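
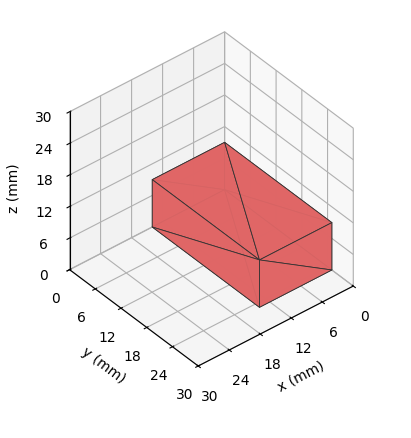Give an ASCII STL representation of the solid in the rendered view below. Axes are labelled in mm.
Reading the render: the shape is a rectangular box, roughly 14 × 25 mm footprint and 9 mm tall (dimensions read to the nearest mm from the axis ticks). For the STL, each face is triangulated and given an outward normal.

solid part
  facet normal 0.0000 0.0000 -1.0000
    outer loop
      vertex 14.000 25.000 0.000
      vertex 14.000 0.000 0.000
      vertex 0.000 0.000 0.000
    endloop
  endfacet
  facet normal 0.0000 0.0000 -1.0000
    outer loop
      vertex 0.000 25.000 0.000
      vertex 14.000 25.000 0.000
      vertex 0.000 0.000 0.000
    endloop
  endfacet
  facet normal 0.0000 0.0000 1.0000
    outer loop
      vertex 0.000 0.000 9.000
      vertex 14.000 0.000 9.000
      vertex 14.000 25.000 9.000
    endloop
  endfacet
  facet normal 0.0000 0.0000 1.0000
    outer loop
      vertex 0.000 0.000 9.000
      vertex 14.000 25.000 9.000
      vertex 0.000 25.000 9.000
    endloop
  endfacet
  facet normal 0.0000 -1.0000 0.0000
    outer loop
      vertex 0.000 0.000 0.000
      vertex 14.000 0.000 0.000
      vertex 14.000 0.000 9.000
    endloop
  endfacet
  facet normal 0.0000 -1.0000 0.0000
    outer loop
      vertex 0.000 0.000 0.000
      vertex 14.000 0.000 9.000
      vertex 0.000 0.000 9.000
    endloop
  endfacet
  facet normal 0.0000 1.0000 0.0000
    outer loop
      vertex 14.000 25.000 9.000
      vertex 14.000 25.000 0.000
      vertex 0.000 25.000 0.000
    endloop
  endfacet
  facet normal 0.0000 1.0000 0.0000
    outer loop
      vertex 0.000 25.000 9.000
      vertex 14.000 25.000 9.000
      vertex 0.000 25.000 0.000
    endloop
  endfacet
  facet normal -1.0000 0.0000 0.0000
    outer loop
      vertex 0.000 25.000 9.000
      vertex 0.000 25.000 0.000
      vertex 0.000 0.000 0.000
    endloop
  endfacet
  facet normal -1.0000 0.0000 0.0000
    outer loop
      vertex 0.000 0.000 9.000
      vertex 0.000 25.000 9.000
      vertex 0.000 0.000 0.000
    endloop
  endfacet
  facet normal 1.0000 0.0000 0.0000
    outer loop
      vertex 14.000 0.000 0.000
      vertex 14.000 25.000 0.000
      vertex 14.000 25.000 9.000
    endloop
  endfacet
  facet normal 1.0000 0.0000 0.0000
    outer loop
      vertex 14.000 0.000 0.000
      vertex 14.000 25.000 9.000
      vertex 14.000 0.000 9.000
    endloop
  endfacet
endsolid part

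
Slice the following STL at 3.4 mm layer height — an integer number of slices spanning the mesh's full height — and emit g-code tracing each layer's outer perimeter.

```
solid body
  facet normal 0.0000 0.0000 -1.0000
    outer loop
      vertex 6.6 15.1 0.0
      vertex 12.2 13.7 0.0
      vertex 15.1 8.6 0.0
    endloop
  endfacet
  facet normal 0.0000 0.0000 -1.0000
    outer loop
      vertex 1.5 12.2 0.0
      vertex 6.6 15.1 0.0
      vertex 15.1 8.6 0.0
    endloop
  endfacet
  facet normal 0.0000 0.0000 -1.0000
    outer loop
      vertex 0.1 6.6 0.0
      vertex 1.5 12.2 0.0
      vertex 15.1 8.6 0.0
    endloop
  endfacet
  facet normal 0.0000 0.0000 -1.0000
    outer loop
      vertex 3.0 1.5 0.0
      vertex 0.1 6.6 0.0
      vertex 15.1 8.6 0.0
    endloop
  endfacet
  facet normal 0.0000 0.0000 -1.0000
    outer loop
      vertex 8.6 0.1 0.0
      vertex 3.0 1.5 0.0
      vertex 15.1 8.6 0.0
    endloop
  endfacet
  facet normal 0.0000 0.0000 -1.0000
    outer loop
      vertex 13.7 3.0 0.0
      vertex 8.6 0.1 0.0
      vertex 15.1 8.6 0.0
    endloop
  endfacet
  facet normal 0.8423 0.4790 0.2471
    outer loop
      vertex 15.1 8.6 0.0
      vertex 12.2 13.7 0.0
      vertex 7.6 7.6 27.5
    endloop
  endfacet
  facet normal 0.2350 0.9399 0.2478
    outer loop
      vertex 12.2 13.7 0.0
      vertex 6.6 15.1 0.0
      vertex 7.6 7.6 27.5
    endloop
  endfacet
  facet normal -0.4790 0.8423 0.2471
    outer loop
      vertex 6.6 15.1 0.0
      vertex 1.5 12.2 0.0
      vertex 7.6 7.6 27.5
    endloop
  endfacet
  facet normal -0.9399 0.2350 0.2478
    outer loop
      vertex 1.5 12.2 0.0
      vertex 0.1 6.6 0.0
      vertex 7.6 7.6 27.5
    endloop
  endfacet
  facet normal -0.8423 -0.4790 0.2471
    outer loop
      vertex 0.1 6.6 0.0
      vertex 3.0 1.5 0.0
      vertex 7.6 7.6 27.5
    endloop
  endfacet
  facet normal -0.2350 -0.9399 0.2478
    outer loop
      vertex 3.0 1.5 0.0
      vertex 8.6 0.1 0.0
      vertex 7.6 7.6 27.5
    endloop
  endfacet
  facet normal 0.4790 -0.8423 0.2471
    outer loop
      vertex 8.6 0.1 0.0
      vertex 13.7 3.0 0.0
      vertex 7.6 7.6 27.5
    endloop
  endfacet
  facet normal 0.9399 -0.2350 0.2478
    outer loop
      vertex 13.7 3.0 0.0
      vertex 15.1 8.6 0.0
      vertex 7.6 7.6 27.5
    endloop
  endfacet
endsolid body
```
; perimeter-only toolpath
G21 ; units = mm
G90 ; absolute positioning
G28 ; home
; layer 1
G0 Z3.4
G0 X14.2 Y8.5
G1 X11.6 Y12.9
G1 X6.7 Y14.2
G1 X2.3 Y11.6
G1 X1.0 Y6.7
G1 X3.6 Y2.3
G1 X8.5 Y1.0
G1 X12.9 Y3.6
G1 X14.2 Y8.5
; layer 2
G0 Z6.9
G0 X13.2 Y8.3
G1 X11.0 Y12.2
G1 X6.8 Y13.2
G1 X3.0 Y11.0
G1 X2.0 Y6.8
G1 X4.2 Y3.0
G1 X8.3 Y2.0
G1 X12.2 Y4.2
G1 X13.2 Y8.3
; layer 3
G0 Z10.3
G0 X12.3 Y8.2
G1 X10.5 Y11.4
G1 X7.0 Y12.3
G1 X3.8 Y10.5
G1 X2.9 Y7.0
G1 X4.7 Y3.8
G1 X8.2 Y2.9
G1 X11.4 Y4.7
G1 X12.3 Y8.2
; layer 4
G0 Z13.8
G0 X11.3 Y8.1
G1 X9.9 Y10.6
G1 X7.1 Y11.3
G1 X4.5 Y9.9
G1 X3.8 Y7.1
G1 X5.3 Y4.5
G1 X8.1 Y3.8
G1 X10.6 Y5.3
G1 X11.3 Y8.1
; layer 5
G0 Z17.2
G0 X10.4 Y8.0
G1 X9.3 Y9.9
G1 X7.2 Y10.4
G1 X5.3 Y9.3
G1 X4.8 Y7.2
G1 X5.9 Y5.3
G1 X8.0 Y4.8
G1 X9.9 Y5.9
G1 X10.4 Y8.0
; layer 6
G0 Z20.6
G0 X9.5 Y7.8
G1 X8.8 Y9.1
G1 X7.3 Y9.5
G1 X6.1 Y8.8
G1 X5.7 Y7.3
G1 X6.4 Y6.1
G1 X7.8 Y5.7
G1 X9.1 Y6.4
G1 X9.5 Y7.8
; layer 7
G0 Z24.1
G0 X8.5 Y7.7
G1 X8.2 Y8.4
G1 X7.5 Y8.5
G1 X6.8 Y8.2
G1 X6.7 Y7.5
G1 X7.0 Y6.8
G1 X7.7 Y6.7
G1 X8.4 Y7.0
G1 X8.5 Y7.7
M2 ; end

The solid is a regular 8-sided pyramid, base circumscribed radius ≈ 7.6 mm, apex at z ≈ 27.5 mm. Slicing at Δz = 3.4 mm — 8 equal slices spanning the solid's height, so layer i sits at z = i·h/8 — gives 7 non-empty perimeters. Each is a 8-segment closed polygon; G0 lifts to the layer z and rapids to the start vertex, then G1 traces the edges. The cross-section shrinks linearly with z (the slice at the apex is degenerate and omitted).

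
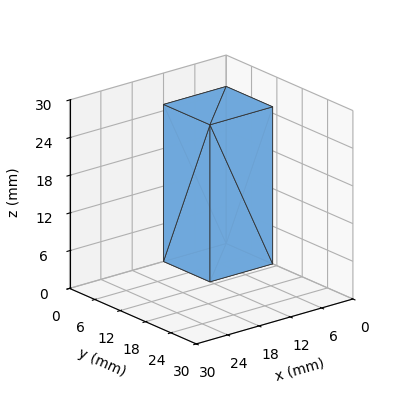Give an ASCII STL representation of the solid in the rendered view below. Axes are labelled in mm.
Reading the render: the shape is a rectangular box, roughly 12 × 11 mm footprint and 25 mm tall (dimensions read to the nearest mm from the axis ticks). For the STL, each face is triangulated and given an outward normal.

solid part
  facet normal 0.0000 0.0000 -1.0000
    outer loop
      vertex 12.00 11.00 0.00
      vertex 12.00 0.00 0.00
      vertex 0.00 0.00 0.00
    endloop
  endfacet
  facet normal 0.0000 0.0000 -1.0000
    outer loop
      vertex 0.00 11.00 0.00
      vertex 12.00 11.00 0.00
      vertex 0.00 0.00 0.00
    endloop
  endfacet
  facet normal 0.0000 0.0000 1.0000
    outer loop
      vertex 0.00 0.00 25.00
      vertex 12.00 0.00 25.00
      vertex 12.00 11.00 25.00
    endloop
  endfacet
  facet normal 0.0000 0.0000 1.0000
    outer loop
      vertex 0.00 0.00 25.00
      vertex 12.00 11.00 25.00
      vertex 0.00 11.00 25.00
    endloop
  endfacet
  facet normal 0.0000 -1.0000 0.0000
    outer loop
      vertex 0.00 0.00 0.00
      vertex 12.00 0.00 0.00
      vertex 12.00 0.00 25.00
    endloop
  endfacet
  facet normal 0.0000 -1.0000 0.0000
    outer loop
      vertex 0.00 0.00 0.00
      vertex 12.00 0.00 25.00
      vertex 0.00 0.00 25.00
    endloop
  endfacet
  facet normal 0.0000 1.0000 0.0000
    outer loop
      vertex 12.00 11.00 25.00
      vertex 12.00 11.00 0.00
      vertex 0.00 11.00 0.00
    endloop
  endfacet
  facet normal 0.0000 1.0000 0.0000
    outer loop
      vertex 0.00 11.00 25.00
      vertex 12.00 11.00 25.00
      vertex 0.00 11.00 0.00
    endloop
  endfacet
  facet normal -1.0000 0.0000 0.0000
    outer loop
      vertex 0.00 11.00 25.00
      vertex 0.00 11.00 0.00
      vertex 0.00 0.00 0.00
    endloop
  endfacet
  facet normal -1.0000 0.0000 0.0000
    outer loop
      vertex 0.00 0.00 25.00
      vertex 0.00 11.00 25.00
      vertex 0.00 0.00 0.00
    endloop
  endfacet
  facet normal 1.0000 0.0000 0.0000
    outer loop
      vertex 12.00 0.00 0.00
      vertex 12.00 11.00 0.00
      vertex 12.00 11.00 25.00
    endloop
  endfacet
  facet normal 1.0000 0.0000 0.0000
    outer loop
      vertex 12.00 0.00 0.00
      vertex 12.00 11.00 25.00
      vertex 12.00 0.00 25.00
    endloop
  endfacet
endsolid part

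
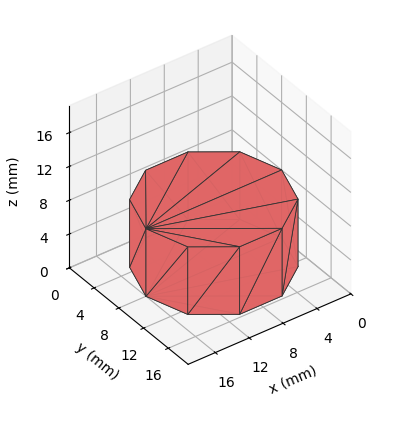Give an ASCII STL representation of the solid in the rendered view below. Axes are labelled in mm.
Reading the render: the shape is a regular 10-sided prism (a cylinder approximated with 10 flat sides), circumscribed radius ≈ 8 mm, height ≈ 8 mm (dimensions read to the nearest mm from the axis ticks). For the STL, each face is triangulated and given an outward normal.

solid part
  facet normal 0.0000 0.0000 -1.0000
    outer loop
      vertex 10.5 15.6 0.0
      vertex 14.5 12.7 0.0
      vertex 16.0 8.0 0.0
    endloop
  endfacet
  facet normal 0.0000 0.0000 -1.0000
    outer loop
      vertex 5.5 15.6 0.0
      vertex 10.5 15.6 0.0
      vertex 16.0 8.0 0.0
    endloop
  endfacet
  facet normal 0.0000 0.0000 -1.0000
    outer loop
      vertex 1.5 12.7 0.0
      vertex 5.5 15.6 0.0
      vertex 16.0 8.0 0.0
    endloop
  endfacet
  facet normal 0.0000 0.0000 -1.0000
    outer loop
      vertex 0.0 8.0 0.0
      vertex 1.5 12.7 0.0
      vertex 16.0 8.0 0.0
    endloop
  endfacet
  facet normal 0.0000 0.0000 -1.0000
    outer loop
      vertex 1.5 3.3 0.0
      vertex 0.0 8.0 0.0
      vertex 16.0 8.0 0.0
    endloop
  endfacet
  facet normal 0.0000 0.0000 -1.0000
    outer loop
      vertex 5.5 0.4 0.0
      vertex 1.5 3.3 0.0
      vertex 16.0 8.0 0.0
    endloop
  endfacet
  facet normal 0.0000 0.0000 -1.0000
    outer loop
      vertex 10.5 0.4 0.0
      vertex 5.5 0.4 0.0
      vertex 16.0 8.0 0.0
    endloop
  endfacet
  facet normal 0.0000 0.0000 -1.0000
    outer loop
      vertex 14.5 3.3 0.0
      vertex 10.5 0.4 0.0
      vertex 16.0 8.0 0.0
    endloop
  endfacet
  facet normal 0.0000 0.0000 1.0000
    outer loop
      vertex 16.0 8.0 8.0
      vertex 14.5 12.7 8.0
      vertex 10.5 15.6 8.0
    endloop
  endfacet
  facet normal 0.0000 0.0000 1.0000
    outer loop
      vertex 16.0 8.0 8.0
      vertex 10.5 15.6 8.0
      vertex 5.5 15.6 8.0
    endloop
  endfacet
  facet normal 0.0000 0.0000 1.0000
    outer loop
      vertex 16.0 8.0 8.0
      vertex 5.5 15.6 8.0
      vertex 1.5 12.7 8.0
    endloop
  endfacet
  facet normal 0.0000 0.0000 1.0000
    outer loop
      vertex 16.0 8.0 8.0
      vertex 1.5 12.7 8.0
      vertex 0.0 8.0 8.0
    endloop
  endfacet
  facet normal 0.0000 0.0000 1.0000
    outer loop
      vertex 16.0 8.0 8.0
      vertex 0.0 8.0 8.0
      vertex 1.5 3.3 8.0
    endloop
  endfacet
  facet normal 0.0000 0.0000 1.0000
    outer loop
      vertex 16.0 8.0 8.0
      vertex 1.5 3.3 8.0
      vertex 5.5 0.4 8.0
    endloop
  endfacet
  facet normal 0.0000 0.0000 1.0000
    outer loop
      vertex 16.0 8.0 8.0
      vertex 5.5 0.4 8.0
      vertex 10.5 0.4 8.0
    endloop
  endfacet
  facet normal 0.0000 0.0000 1.0000
    outer loop
      vertex 16.0 8.0 8.0
      vertex 10.5 0.4 8.0
      vertex 14.5 3.3 8.0
    endloop
  endfacet
  facet normal 0.9527 0.3040 0.0000
    outer loop
      vertex 16.0 8.0 0.0
      vertex 14.5 12.7 0.0
      vertex 14.5 12.7 8.0
    endloop
  endfacet
  facet normal 0.9527 0.3040 0.0000
    outer loop
      vertex 16.0 8.0 0.0
      vertex 14.5 12.7 8.0
      vertex 16.0 8.0 8.0
    endloop
  endfacet
  facet normal 0.5870 0.8096 0.0000
    outer loop
      vertex 14.5 12.7 0.0
      vertex 10.5 15.6 0.0
      vertex 10.5 15.6 8.0
    endloop
  endfacet
  facet normal 0.5870 0.8096 0.0000
    outer loop
      vertex 14.5 12.7 0.0
      vertex 10.5 15.6 8.0
      vertex 14.5 12.7 8.0
    endloop
  endfacet
  facet normal 0.0000 1.0000 0.0000
    outer loop
      vertex 10.5 15.6 0.0
      vertex 5.5 15.6 0.0
      vertex 5.5 15.6 8.0
    endloop
  endfacet
  facet normal 0.0000 1.0000 0.0000
    outer loop
      vertex 10.5 15.6 0.0
      vertex 5.5 15.6 8.0
      vertex 10.5 15.6 8.0
    endloop
  endfacet
  facet normal -0.5870 0.8096 0.0000
    outer loop
      vertex 5.5 15.6 0.0
      vertex 1.5 12.7 0.0
      vertex 1.5 12.7 8.0
    endloop
  endfacet
  facet normal -0.5870 0.8096 0.0000
    outer loop
      vertex 5.5 15.6 0.0
      vertex 1.5 12.7 8.0
      vertex 5.5 15.6 8.0
    endloop
  endfacet
  facet normal -0.9527 0.3040 0.0000
    outer loop
      vertex 1.5 12.7 0.0
      vertex 0.0 8.0 0.0
      vertex 0.0 8.0 8.0
    endloop
  endfacet
  facet normal -0.9527 0.3040 0.0000
    outer loop
      vertex 1.5 12.7 0.0
      vertex 0.0 8.0 8.0
      vertex 1.5 12.7 8.0
    endloop
  endfacet
  facet normal -0.9527 -0.3040 0.0000
    outer loop
      vertex 0.0 8.0 0.0
      vertex 1.5 3.3 0.0
      vertex 1.5 3.3 8.0
    endloop
  endfacet
  facet normal -0.9527 -0.3040 0.0000
    outer loop
      vertex 0.0 8.0 0.0
      vertex 1.5 3.3 8.0
      vertex 0.0 8.0 8.0
    endloop
  endfacet
  facet normal -0.5870 -0.8096 0.0000
    outer loop
      vertex 1.5 3.3 0.0
      vertex 5.5 0.4 0.0
      vertex 5.5 0.4 8.0
    endloop
  endfacet
  facet normal -0.5870 -0.8096 0.0000
    outer loop
      vertex 1.5 3.3 0.0
      vertex 5.5 0.4 8.0
      vertex 1.5 3.3 8.0
    endloop
  endfacet
  facet normal 0.0000 -1.0000 0.0000
    outer loop
      vertex 5.5 0.4 0.0
      vertex 10.5 0.4 0.0
      vertex 10.5 0.4 8.0
    endloop
  endfacet
  facet normal 0.0000 -1.0000 0.0000
    outer loop
      vertex 5.5 0.4 0.0
      vertex 10.5 0.4 8.0
      vertex 5.5 0.4 8.0
    endloop
  endfacet
  facet normal 0.5870 -0.8096 0.0000
    outer loop
      vertex 10.5 0.4 0.0
      vertex 14.5 3.3 0.0
      vertex 14.5 3.3 8.0
    endloop
  endfacet
  facet normal 0.5870 -0.8096 0.0000
    outer loop
      vertex 10.5 0.4 0.0
      vertex 14.5 3.3 8.0
      vertex 10.5 0.4 8.0
    endloop
  endfacet
  facet normal 0.9527 -0.3040 0.0000
    outer loop
      vertex 14.5 3.3 0.0
      vertex 16.0 8.0 0.0
      vertex 16.0 8.0 8.0
    endloop
  endfacet
  facet normal 0.9527 -0.3040 0.0000
    outer loop
      vertex 14.5 3.3 0.0
      vertex 16.0 8.0 8.0
      vertex 14.5 3.3 8.0
    endloop
  endfacet
endsolid part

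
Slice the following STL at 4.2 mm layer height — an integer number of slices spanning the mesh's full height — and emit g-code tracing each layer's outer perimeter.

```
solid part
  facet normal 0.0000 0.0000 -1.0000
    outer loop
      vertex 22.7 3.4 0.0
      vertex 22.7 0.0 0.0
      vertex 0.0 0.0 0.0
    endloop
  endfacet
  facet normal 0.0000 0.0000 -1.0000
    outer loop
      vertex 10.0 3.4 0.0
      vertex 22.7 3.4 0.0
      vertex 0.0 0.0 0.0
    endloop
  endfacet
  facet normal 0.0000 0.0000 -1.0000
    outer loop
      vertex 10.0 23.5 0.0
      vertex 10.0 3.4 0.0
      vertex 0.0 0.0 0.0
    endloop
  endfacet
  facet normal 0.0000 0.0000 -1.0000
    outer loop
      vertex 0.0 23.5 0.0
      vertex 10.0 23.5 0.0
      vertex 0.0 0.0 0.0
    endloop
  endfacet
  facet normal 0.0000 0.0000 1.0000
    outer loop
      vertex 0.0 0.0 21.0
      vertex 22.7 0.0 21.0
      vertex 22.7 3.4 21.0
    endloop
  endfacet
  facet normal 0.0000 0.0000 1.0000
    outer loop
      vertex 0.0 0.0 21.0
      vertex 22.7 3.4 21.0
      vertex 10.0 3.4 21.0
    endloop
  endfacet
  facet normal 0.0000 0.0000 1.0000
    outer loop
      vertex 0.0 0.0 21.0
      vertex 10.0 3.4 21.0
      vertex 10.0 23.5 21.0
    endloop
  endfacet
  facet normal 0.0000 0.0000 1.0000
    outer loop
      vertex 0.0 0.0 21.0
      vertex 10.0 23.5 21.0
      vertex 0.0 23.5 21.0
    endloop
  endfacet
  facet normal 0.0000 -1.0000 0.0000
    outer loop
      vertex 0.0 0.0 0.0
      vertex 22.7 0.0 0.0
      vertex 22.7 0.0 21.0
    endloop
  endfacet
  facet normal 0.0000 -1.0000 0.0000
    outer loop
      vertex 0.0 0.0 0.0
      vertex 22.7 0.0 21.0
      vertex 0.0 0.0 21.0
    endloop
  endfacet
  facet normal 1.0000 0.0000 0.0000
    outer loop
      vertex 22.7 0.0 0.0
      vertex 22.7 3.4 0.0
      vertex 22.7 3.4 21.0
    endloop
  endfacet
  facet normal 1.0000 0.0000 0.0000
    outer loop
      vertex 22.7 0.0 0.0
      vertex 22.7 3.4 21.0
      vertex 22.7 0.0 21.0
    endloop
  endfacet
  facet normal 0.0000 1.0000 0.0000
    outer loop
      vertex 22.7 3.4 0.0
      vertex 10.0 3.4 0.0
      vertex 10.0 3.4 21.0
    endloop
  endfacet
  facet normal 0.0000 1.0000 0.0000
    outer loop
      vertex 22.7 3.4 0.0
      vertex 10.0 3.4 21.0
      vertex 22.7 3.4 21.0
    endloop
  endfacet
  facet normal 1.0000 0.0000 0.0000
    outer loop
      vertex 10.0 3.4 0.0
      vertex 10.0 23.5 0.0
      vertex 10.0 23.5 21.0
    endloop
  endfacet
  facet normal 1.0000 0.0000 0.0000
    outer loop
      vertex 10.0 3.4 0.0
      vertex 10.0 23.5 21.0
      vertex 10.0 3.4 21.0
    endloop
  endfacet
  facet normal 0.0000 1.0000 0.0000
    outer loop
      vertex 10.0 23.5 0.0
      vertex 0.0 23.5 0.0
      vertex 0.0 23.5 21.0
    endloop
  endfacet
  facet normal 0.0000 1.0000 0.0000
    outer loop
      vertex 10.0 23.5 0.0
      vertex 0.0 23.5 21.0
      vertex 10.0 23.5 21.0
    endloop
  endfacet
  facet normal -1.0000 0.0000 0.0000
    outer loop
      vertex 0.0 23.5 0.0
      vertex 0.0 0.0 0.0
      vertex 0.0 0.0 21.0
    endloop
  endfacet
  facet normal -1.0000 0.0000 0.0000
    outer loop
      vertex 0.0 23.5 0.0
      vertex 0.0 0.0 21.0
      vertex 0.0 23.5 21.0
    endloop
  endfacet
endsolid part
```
; perimeter-only toolpath
G21 ; units = mm
G90 ; absolute positioning
G28 ; home
; layer 1
G0 Z4.2
G0 X0.0 Y0.0
G1 X22.7 Y0.0
G1 X22.7 Y3.4
G1 X10.0 Y3.4
G1 X10.0 Y23.5
G1 X0.0 Y23.5
G1 X0.0 Y0.0
; layer 2
G0 Z8.4
G0 X0.0 Y0.0
G1 X22.7 Y0.0
G1 X22.7 Y3.4
G1 X10.0 Y3.4
G1 X10.0 Y23.5
G1 X0.0 Y23.5
G1 X0.0 Y0.0
; layer 3
G0 Z12.6
G0 X0.0 Y0.0
G1 X22.7 Y0.0
G1 X22.7 Y3.4
G1 X10.0 Y3.4
G1 X10.0 Y23.5
G1 X0.0 Y23.5
G1 X0.0 Y0.0
; layer 4
G0 Z16.8
G0 X0.0 Y0.0
G1 X22.7 Y0.0
G1 X22.7 Y3.4
G1 X10.0 Y3.4
G1 X10.0 Y23.5
G1 X0.0 Y23.5
G1 X0.0 Y0.0
; layer 5
G0 Z21.0
G0 X0.0 Y0.0
G1 X22.7 Y0.0
G1 X22.7 Y3.4
G1 X10.0 Y3.4
G1 X10.0 Y23.5
G1 X0.0 Y23.5
G1 X0.0 Y0.0
M2 ; end

The solid is an L-shaped prism: outer 22.7 × 23.5 mm, arm thicknesses ≈ 3.4 mm (horizontal) and 10 mm (vertical), extruded 21 mm in z. Slicing at Δz = 4.2 mm — 5 equal slices spanning the solid's height, so layer i sits at z = i·h/5 — gives 5 non-empty perimeters. Each is a 6-segment closed polygon; G0 lifts to the layer z and rapids to the start vertex, then G1 traces the edges.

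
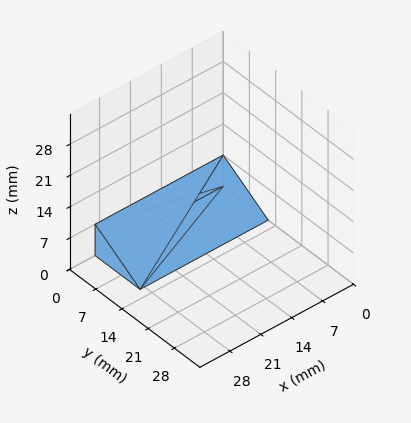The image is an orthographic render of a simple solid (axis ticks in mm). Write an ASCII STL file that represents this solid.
Reading the render: the shape is a wedge (ramp): 29 × 12 mm base, rising to 7 mm along the y=0 edge and sloping linearly to z=0 at y=12 (dimensions read to the nearest mm from the axis ticks). For the STL, each face is triangulated and given an outward normal.

solid part
  facet normal 0.0000 0.0000 -1.0000
    outer loop
      vertex 29.00 12.00 0.00
      vertex 29.00 0.00 0.00
      vertex 0.00 0.00 0.00
    endloop
  endfacet
  facet normal 0.0000 0.0000 -1.0000
    outer loop
      vertex 0.00 12.00 0.00
      vertex 29.00 12.00 0.00
      vertex 0.00 0.00 0.00
    endloop
  endfacet
  facet normal 0.0000 -1.0000 0.0000
    outer loop
      vertex 0.00 0.00 0.00
      vertex 29.00 0.00 0.00
      vertex 29.00 0.00 7.00
    endloop
  endfacet
  facet normal 0.0000 -1.0000 0.0000
    outer loop
      vertex 0.00 0.00 0.00
      vertex 29.00 0.00 7.00
      vertex 0.00 0.00 7.00
    endloop
  endfacet
  facet normal 0.0000 0.5039 0.8638
    outer loop
      vertex 0.00 0.00 7.00
      vertex 29.00 0.00 7.00
      vertex 29.00 12.00 0.00
    endloop
  endfacet
  facet normal 0.0000 0.5039 0.8638
    outer loop
      vertex 0.00 0.00 7.00
      vertex 29.00 12.00 0.00
      vertex 0.00 12.00 0.00
    endloop
  endfacet
  facet normal -1.0000 0.0000 0.0000
    outer loop
      vertex 0.00 0.00 7.00
      vertex 0.00 12.00 0.00
      vertex 0.00 0.00 0.00
    endloop
  endfacet
  facet normal 1.0000 0.0000 0.0000
    outer loop
      vertex 29.00 0.00 0.00
      vertex 29.00 12.00 0.00
      vertex 29.00 0.00 7.00
    endloop
  endfacet
endsolid part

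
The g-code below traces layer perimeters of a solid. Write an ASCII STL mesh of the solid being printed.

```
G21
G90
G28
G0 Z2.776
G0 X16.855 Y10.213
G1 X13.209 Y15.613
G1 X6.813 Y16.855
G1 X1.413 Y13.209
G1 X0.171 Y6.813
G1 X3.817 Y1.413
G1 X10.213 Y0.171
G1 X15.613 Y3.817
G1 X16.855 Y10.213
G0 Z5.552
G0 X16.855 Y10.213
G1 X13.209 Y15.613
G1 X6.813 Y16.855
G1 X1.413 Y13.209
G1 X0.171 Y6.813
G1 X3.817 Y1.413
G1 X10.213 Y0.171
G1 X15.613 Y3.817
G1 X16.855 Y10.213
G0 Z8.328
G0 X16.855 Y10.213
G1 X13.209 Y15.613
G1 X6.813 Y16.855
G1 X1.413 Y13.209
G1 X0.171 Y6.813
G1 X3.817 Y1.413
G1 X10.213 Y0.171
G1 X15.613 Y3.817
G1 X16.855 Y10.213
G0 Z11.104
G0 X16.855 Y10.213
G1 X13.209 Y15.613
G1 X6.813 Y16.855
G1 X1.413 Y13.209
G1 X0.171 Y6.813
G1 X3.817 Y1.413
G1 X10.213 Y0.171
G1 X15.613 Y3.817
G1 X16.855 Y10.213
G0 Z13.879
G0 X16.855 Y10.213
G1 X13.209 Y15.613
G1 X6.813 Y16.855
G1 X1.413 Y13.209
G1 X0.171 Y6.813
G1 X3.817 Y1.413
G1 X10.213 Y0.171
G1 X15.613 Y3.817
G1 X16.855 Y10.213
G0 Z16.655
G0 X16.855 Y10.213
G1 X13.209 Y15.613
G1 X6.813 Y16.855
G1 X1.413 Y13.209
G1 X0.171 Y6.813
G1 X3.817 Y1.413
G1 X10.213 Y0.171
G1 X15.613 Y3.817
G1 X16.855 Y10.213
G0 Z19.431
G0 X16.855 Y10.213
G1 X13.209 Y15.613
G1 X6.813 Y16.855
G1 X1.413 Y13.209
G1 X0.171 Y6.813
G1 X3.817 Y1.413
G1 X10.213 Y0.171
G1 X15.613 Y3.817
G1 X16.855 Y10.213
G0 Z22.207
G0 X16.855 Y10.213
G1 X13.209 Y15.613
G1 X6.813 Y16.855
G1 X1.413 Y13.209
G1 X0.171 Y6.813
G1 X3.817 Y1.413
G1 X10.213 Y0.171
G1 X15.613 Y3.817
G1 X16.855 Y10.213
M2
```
solid part
  facet normal 0.0000 0.0000 -1.0000
    outer loop
      vertex 6.813 16.855 0.000
      vertex 13.209 15.613 0.000
      vertex 16.855 10.213 0.000
    endloop
  endfacet
  facet normal 0.0000 0.0000 -1.0000
    outer loop
      vertex 1.413 13.209 0.000
      vertex 6.813 16.855 0.000
      vertex 16.855 10.213 0.000
    endloop
  endfacet
  facet normal 0.0000 0.0000 -1.0000
    outer loop
      vertex 0.171 6.813 0.000
      vertex 1.413 13.209 0.000
      vertex 16.855 10.213 0.000
    endloop
  endfacet
  facet normal 0.0000 0.0000 -1.0000
    outer loop
      vertex 3.817 1.413 0.000
      vertex 0.171 6.813 0.000
      vertex 16.855 10.213 0.000
    endloop
  endfacet
  facet normal 0.0000 0.0000 -1.0000
    outer loop
      vertex 10.213 0.171 0.000
      vertex 3.817 1.413 0.000
      vertex 16.855 10.213 0.000
    endloop
  endfacet
  facet normal 0.0000 0.0000 -1.0000
    outer loop
      vertex 15.613 3.817 0.000
      vertex 10.213 0.171 0.000
      vertex 16.855 10.213 0.000
    endloop
  endfacet
  facet normal 0.0000 0.0000 1.0000
    outer loop
      vertex 16.855 10.213 22.207
      vertex 13.209 15.613 22.207
      vertex 6.813 16.855 22.207
    endloop
  endfacet
  facet normal 0.0000 0.0000 1.0000
    outer loop
      vertex 16.855 10.213 22.207
      vertex 6.813 16.855 22.207
      vertex 1.413 13.209 22.207
    endloop
  endfacet
  facet normal 0.0000 0.0000 1.0000
    outer loop
      vertex 16.855 10.213 22.207
      vertex 1.413 13.209 22.207
      vertex 0.171 6.813 22.207
    endloop
  endfacet
  facet normal 0.0000 0.0000 1.0000
    outer loop
      vertex 16.855 10.213 22.207
      vertex 0.171 6.813 22.207
      vertex 3.817 1.413 22.207
    endloop
  endfacet
  facet normal 0.0000 0.0000 1.0000
    outer loop
      vertex 16.855 10.213 22.207
      vertex 3.817 1.413 22.207
      vertex 10.213 0.171 22.207
    endloop
  endfacet
  facet normal 0.0000 0.0000 1.0000
    outer loop
      vertex 16.855 10.213 22.207
      vertex 10.213 0.171 22.207
      vertex 15.613 3.817 22.207
    endloop
  endfacet
  facet normal 0.8288 0.5596 0.0000
    outer loop
      vertex 16.855 10.213 0.000
      vertex 13.209 15.613 0.000
      vertex 13.209 15.613 22.207
    endloop
  endfacet
  facet normal 0.8288 0.5596 0.0000
    outer loop
      vertex 16.855 10.213 0.000
      vertex 13.209 15.613 22.207
      vertex 16.855 10.213 22.207
    endloop
  endfacet
  facet normal 0.1906 0.9817 0.0000
    outer loop
      vertex 13.209 15.613 0.000
      vertex 6.813 16.855 0.000
      vertex 6.813 16.855 22.207
    endloop
  endfacet
  facet normal 0.1906 0.9817 0.0000
    outer loop
      vertex 13.209 15.613 0.000
      vertex 6.813 16.855 22.207
      vertex 13.209 15.613 22.207
    endloop
  endfacet
  facet normal -0.5596 0.8288 0.0000
    outer loop
      vertex 6.813 16.855 0.000
      vertex 1.413 13.209 0.000
      vertex 1.413 13.209 22.207
    endloop
  endfacet
  facet normal -0.5596 0.8288 0.0000
    outer loop
      vertex 6.813 16.855 0.000
      vertex 1.413 13.209 22.207
      vertex 6.813 16.855 22.207
    endloop
  endfacet
  facet normal -0.9817 0.1906 0.0000
    outer loop
      vertex 1.413 13.209 0.000
      vertex 0.171 6.813 0.000
      vertex 0.171 6.813 22.207
    endloop
  endfacet
  facet normal -0.9817 0.1906 0.0000
    outer loop
      vertex 1.413 13.209 0.000
      vertex 0.171 6.813 22.207
      vertex 1.413 13.209 22.207
    endloop
  endfacet
  facet normal -0.8288 -0.5596 0.0000
    outer loop
      vertex 0.171 6.813 0.000
      vertex 3.817 1.413 0.000
      vertex 3.817 1.413 22.207
    endloop
  endfacet
  facet normal -0.8288 -0.5596 0.0000
    outer loop
      vertex 0.171 6.813 0.000
      vertex 3.817 1.413 22.207
      vertex 0.171 6.813 22.207
    endloop
  endfacet
  facet normal -0.1906 -0.9817 0.0000
    outer loop
      vertex 3.817 1.413 0.000
      vertex 10.213 0.171 0.000
      vertex 10.213 0.171 22.207
    endloop
  endfacet
  facet normal -0.1906 -0.9817 0.0000
    outer loop
      vertex 3.817 1.413 0.000
      vertex 10.213 0.171 22.207
      vertex 3.817 1.413 22.207
    endloop
  endfacet
  facet normal 0.5596 -0.8288 0.0000
    outer loop
      vertex 10.213 0.171 0.000
      vertex 15.613 3.817 0.000
      vertex 15.613 3.817 22.207
    endloop
  endfacet
  facet normal 0.5596 -0.8288 0.0000
    outer loop
      vertex 10.213 0.171 0.000
      vertex 15.613 3.817 22.207
      vertex 10.213 0.171 22.207
    endloop
  endfacet
  facet normal 0.9817 -0.1906 0.0000
    outer loop
      vertex 15.613 3.817 0.000
      vertex 16.855 10.213 0.000
      vertex 16.855 10.213 22.207
    endloop
  endfacet
  facet normal 0.9817 -0.1906 0.0000
    outer loop
      vertex 15.613 3.817 0.000
      vertex 16.855 10.213 22.207
      vertex 15.613 3.817 22.207
    endloop
  endfacet
endsolid part

The G0 Z moves step by Δz≈2.776 mm. Every layer's G1 loop is the same polygon, so the solid is a straight extrusion of it from z=0 to z≈22.2. Closing with flat bottom and top caps and triangulating gives 28 facets — a regular 8-sided prism (a cylinder approximated with 8 flat sides), circumscribed radius ≈ 8.51 mm, height ≈ 22.2 mm.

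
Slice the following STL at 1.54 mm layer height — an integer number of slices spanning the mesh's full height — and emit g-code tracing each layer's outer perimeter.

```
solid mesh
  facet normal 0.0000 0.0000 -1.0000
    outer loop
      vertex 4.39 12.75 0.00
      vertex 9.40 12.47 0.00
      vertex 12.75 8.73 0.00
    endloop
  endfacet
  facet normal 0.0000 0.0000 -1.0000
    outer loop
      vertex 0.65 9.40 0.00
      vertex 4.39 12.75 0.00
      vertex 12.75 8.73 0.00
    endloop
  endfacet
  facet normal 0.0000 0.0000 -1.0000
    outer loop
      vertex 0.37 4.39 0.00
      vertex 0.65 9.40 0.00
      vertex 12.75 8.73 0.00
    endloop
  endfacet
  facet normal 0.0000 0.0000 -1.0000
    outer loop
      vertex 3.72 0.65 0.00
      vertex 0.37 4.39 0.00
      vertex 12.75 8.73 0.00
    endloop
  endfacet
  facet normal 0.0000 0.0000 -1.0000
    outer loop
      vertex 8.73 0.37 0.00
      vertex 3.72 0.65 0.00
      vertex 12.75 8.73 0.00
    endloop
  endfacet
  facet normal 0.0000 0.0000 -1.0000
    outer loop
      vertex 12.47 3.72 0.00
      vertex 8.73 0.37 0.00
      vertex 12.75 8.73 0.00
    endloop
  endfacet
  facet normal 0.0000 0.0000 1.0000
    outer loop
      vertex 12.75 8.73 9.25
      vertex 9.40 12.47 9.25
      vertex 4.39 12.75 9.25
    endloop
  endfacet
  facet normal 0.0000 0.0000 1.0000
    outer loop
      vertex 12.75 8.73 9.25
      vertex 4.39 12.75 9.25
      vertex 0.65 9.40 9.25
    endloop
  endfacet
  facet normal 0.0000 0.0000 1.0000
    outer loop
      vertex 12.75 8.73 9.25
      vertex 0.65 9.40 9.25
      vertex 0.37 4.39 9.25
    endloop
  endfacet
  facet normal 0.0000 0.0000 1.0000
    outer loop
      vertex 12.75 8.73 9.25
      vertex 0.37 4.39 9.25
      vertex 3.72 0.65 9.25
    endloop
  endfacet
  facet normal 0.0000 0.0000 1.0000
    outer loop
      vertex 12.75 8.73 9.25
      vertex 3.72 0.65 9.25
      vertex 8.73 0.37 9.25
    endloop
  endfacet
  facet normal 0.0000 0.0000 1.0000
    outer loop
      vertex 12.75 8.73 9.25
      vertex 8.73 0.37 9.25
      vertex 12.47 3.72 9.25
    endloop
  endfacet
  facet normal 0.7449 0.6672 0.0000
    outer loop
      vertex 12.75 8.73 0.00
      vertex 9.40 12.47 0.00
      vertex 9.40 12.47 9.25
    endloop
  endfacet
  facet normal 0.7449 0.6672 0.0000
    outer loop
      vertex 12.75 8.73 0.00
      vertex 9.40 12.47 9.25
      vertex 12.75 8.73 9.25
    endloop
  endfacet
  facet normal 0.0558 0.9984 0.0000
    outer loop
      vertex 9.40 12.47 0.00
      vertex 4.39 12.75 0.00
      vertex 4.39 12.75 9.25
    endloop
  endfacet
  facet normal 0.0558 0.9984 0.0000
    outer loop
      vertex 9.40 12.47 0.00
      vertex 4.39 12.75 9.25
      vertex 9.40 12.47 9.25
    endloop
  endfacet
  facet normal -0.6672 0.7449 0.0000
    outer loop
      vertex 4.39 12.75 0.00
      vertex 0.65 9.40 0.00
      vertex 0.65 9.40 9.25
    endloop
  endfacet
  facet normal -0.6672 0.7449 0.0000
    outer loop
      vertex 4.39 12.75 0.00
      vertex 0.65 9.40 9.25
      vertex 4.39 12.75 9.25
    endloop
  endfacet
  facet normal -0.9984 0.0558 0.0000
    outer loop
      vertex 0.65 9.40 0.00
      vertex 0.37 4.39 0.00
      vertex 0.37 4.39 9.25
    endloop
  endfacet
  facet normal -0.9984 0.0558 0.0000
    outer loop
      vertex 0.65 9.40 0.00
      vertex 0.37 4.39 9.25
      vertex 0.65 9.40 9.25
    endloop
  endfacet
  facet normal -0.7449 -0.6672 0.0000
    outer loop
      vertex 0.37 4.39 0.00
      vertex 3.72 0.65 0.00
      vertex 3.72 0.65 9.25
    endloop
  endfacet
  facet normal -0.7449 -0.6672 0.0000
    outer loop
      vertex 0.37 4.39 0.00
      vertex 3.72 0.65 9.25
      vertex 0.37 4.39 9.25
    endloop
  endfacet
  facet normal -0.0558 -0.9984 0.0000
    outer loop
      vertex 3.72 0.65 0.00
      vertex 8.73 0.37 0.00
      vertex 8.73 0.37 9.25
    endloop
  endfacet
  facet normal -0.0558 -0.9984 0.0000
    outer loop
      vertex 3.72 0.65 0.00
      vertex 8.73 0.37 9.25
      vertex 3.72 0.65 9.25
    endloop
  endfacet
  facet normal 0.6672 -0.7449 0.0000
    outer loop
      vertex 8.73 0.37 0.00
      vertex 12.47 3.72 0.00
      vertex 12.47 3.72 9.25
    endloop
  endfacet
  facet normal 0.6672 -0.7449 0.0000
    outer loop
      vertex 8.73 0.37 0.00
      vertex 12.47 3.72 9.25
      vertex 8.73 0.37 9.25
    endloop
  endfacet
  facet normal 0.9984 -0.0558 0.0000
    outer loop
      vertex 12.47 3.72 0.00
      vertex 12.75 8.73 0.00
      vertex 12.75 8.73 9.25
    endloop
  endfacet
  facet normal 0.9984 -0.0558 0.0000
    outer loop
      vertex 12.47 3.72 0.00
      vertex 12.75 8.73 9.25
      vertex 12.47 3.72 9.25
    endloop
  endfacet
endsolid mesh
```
; perimeter-only toolpath
G21 ; units = mm
G90 ; absolute positioning
G28 ; home
; layer 1
G0 Z1.54
G0 X12.75 Y8.73
G1 X9.40 Y12.47
G1 X4.39 Y12.75
G1 X0.65 Y9.40
G1 X0.37 Y4.39
G1 X3.72 Y0.65
G1 X8.73 Y0.37
G1 X12.47 Y3.72
G1 X12.75 Y8.73
; layer 2
G0 Z3.08
G0 X12.75 Y8.73
G1 X9.40 Y12.47
G1 X4.39 Y12.75
G1 X0.65 Y9.40
G1 X0.37 Y4.39
G1 X3.72 Y0.65
G1 X8.73 Y0.37
G1 X12.47 Y3.72
G1 X12.75 Y8.73
; layer 3
G0 Z4.62
G0 X12.75 Y8.73
G1 X9.40 Y12.47
G1 X4.39 Y12.75
G1 X0.65 Y9.40
G1 X0.37 Y4.39
G1 X3.72 Y0.65
G1 X8.73 Y0.37
G1 X12.47 Y3.72
G1 X12.75 Y8.73
; layer 4
G0 Z6.17
G0 X12.75 Y8.73
G1 X9.40 Y12.47
G1 X4.39 Y12.75
G1 X0.65 Y9.40
G1 X0.37 Y4.39
G1 X3.72 Y0.65
G1 X8.73 Y0.37
G1 X12.47 Y3.72
G1 X12.75 Y8.73
; layer 5
G0 Z7.71
G0 X12.75 Y8.73
G1 X9.40 Y12.47
G1 X4.39 Y12.75
G1 X0.65 Y9.40
G1 X0.37 Y4.39
G1 X3.72 Y0.65
G1 X8.73 Y0.37
G1 X12.47 Y3.72
G1 X12.75 Y8.73
; layer 6
G0 Z9.25
G0 X12.75 Y8.73
G1 X9.40 Y12.47
G1 X4.39 Y12.75
G1 X0.65 Y9.40
G1 X0.37 Y4.39
G1 X3.72 Y0.65
G1 X8.73 Y0.37
G1 X12.47 Y3.72
G1 X12.75 Y8.73
M2 ; end

The solid is a regular 8-sided prism (a cylinder approximated with 8 flat sides), circumscribed radius ≈ 6.56 mm, height ≈ 9.25 mm. Slicing at Δz = 1.54 mm — 6 equal slices spanning the solid's height, so layer i sits at z = i·h/6 — gives 6 non-empty perimeters. Each is a 8-segment closed polygon; G0 lifts to the layer z and rapids to the start vertex, then G1 traces the edges.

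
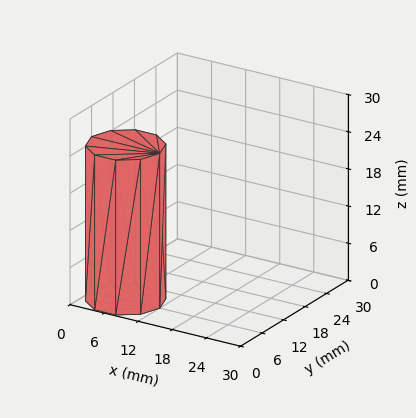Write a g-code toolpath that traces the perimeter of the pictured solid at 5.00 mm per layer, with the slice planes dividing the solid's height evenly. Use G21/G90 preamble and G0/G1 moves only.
Reading the render: the shape is a regular 10-sided prism (a cylinder approximated with 10 flat sides), circumscribed radius ≈ 6 mm, height ≈ 25 mm (dimensions read to the nearest mm from the axis ticks). For the g-code, the solid's height is divided into equal slices at the stated Δz and each level perimeter traced with G1 moves after a G0 lift.

; perimeter-only toolpath
G21 ; units = mm
G90 ; absolute positioning
G28 ; home
; layer 1
G0 Z5.00
G0 X12.00 Y6.00
G1 X10.85 Y9.53
G1 X7.85 Y11.71
G1 X4.15 Y11.71
G1 X1.15 Y9.53
G1 X0.00 Y6.00
G1 X1.15 Y2.47
G1 X4.15 Y0.29
G1 X7.85 Y0.29
G1 X10.85 Y2.47
G1 X12.00 Y6.00
; layer 2
G0 Z10.00
G0 X12.00 Y6.00
G1 X10.85 Y9.53
G1 X7.85 Y11.71
G1 X4.15 Y11.71
G1 X1.15 Y9.53
G1 X0.00 Y6.00
G1 X1.15 Y2.47
G1 X4.15 Y0.29
G1 X7.85 Y0.29
G1 X10.85 Y2.47
G1 X12.00 Y6.00
; layer 3
G0 Z15.00
G0 X12.00 Y6.00
G1 X10.85 Y9.53
G1 X7.85 Y11.71
G1 X4.15 Y11.71
G1 X1.15 Y9.53
G1 X0.00 Y6.00
G1 X1.15 Y2.47
G1 X4.15 Y0.29
G1 X7.85 Y0.29
G1 X10.85 Y2.47
G1 X12.00 Y6.00
; layer 4
G0 Z20.00
G0 X12.00 Y6.00
G1 X10.85 Y9.53
G1 X7.85 Y11.71
G1 X4.15 Y11.71
G1 X1.15 Y9.53
G1 X0.00 Y6.00
G1 X1.15 Y2.47
G1 X4.15 Y0.29
G1 X7.85 Y0.29
G1 X10.85 Y2.47
G1 X12.00 Y6.00
; layer 5
G0 Z25.00
G0 X12.00 Y6.00
G1 X10.85 Y9.53
G1 X7.85 Y11.71
G1 X4.15 Y11.71
G1 X1.15 Y9.53
G1 X0.00 Y6.00
G1 X1.15 Y2.47
G1 X4.15 Y0.29
G1 X7.85 Y0.29
G1 X10.85 Y2.47
G1 X12.00 Y6.00
M2 ; end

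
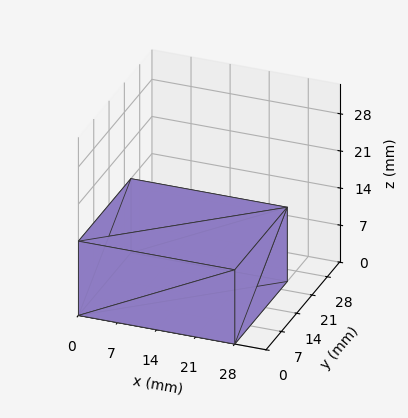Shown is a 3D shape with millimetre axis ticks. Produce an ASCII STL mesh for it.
Reading the render: the shape is a rectangular box, roughly 28 × 24 mm footprint and 14 mm tall (dimensions read to the nearest mm from the axis ticks). For the STL, each face is triangulated and given an outward normal.

solid part
  facet normal 0.0000 0.0000 -1.0000
    outer loop
      vertex 28.000 24.000 0.000
      vertex 28.000 0.000 0.000
      vertex 0.000 0.000 0.000
    endloop
  endfacet
  facet normal 0.0000 0.0000 -1.0000
    outer loop
      vertex 0.000 24.000 0.000
      vertex 28.000 24.000 0.000
      vertex 0.000 0.000 0.000
    endloop
  endfacet
  facet normal 0.0000 0.0000 1.0000
    outer loop
      vertex 0.000 0.000 14.000
      vertex 28.000 0.000 14.000
      vertex 28.000 24.000 14.000
    endloop
  endfacet
  facet normal 0.0000 0.0000 1.0000
    outer loop
      vertex 0.000 0.000 14.000
      vertex 28.000 24.000 14.000
      vertex 0.000 24.000 14.000
    endloop
  endfacet
  facet normal 0.0000 -1.0000 0.0000
    outer loop
      vertex 0.000 0.000 0.000
      vertex 28.000 0.000 0.000
      vertex 28.000 0.000 14.000
    endloop
  endfacet
  facet normal 0.0000 -1.0000 0.0000
    outer loop
      vertex 0.000 0.000 0.000
      vertex 28.000 0.000 14.000
      vertex 0.000 0.000 14.000
    endloop
  endfacet
  facet normal 0.0000 1.0000 0.0000
    outer loop
      vertex 28.000 24.000 14.000
      vertex 28.000 24.000 0.000
      vertex 0.000 24.000 0.000
    endloop
  endfacet
  facet normal 0.0000 1.0000 0.0000
    outer loop
      vertex 0.000 24.000 14.000
      vertex 28.000 24.000 14.000
      vertex 0.000 24.000 0.000
    endloop
  endfacet
  facet normal -1.0000 0.0000 0.0000
    outer loop
      vertex 0.000 24.000 14.000
      vertex 0.000 24.000 0.000
      vertex 0.000 0.000 0.000
    endloop
  endfacet
  facet normal -1.0000 0.0000 0.0000
    outer loop
      vertex 0.000 0.000 14.000
      vertex 0.000 24.000 14.000
      vertex 0.000 0.000 0.000
    endloop
  endfacet
  facet normal 1.0000 0.0000 0.0000
    outer loop
      vertex 28.000 0.000 0.000
      vertex 28.000 24.000 0.000
      vertex 28.000 24.000 14.000
    endloop
  endfacet
  facet normal 1.0000 0.0000 0.0000
    outer loop
      vertex 28.000 0.000 0.000
      vertex 28.000 24.000 14.000
      vertex 28.000 0.000 14.000
    endloop
  endfacet
endsolid part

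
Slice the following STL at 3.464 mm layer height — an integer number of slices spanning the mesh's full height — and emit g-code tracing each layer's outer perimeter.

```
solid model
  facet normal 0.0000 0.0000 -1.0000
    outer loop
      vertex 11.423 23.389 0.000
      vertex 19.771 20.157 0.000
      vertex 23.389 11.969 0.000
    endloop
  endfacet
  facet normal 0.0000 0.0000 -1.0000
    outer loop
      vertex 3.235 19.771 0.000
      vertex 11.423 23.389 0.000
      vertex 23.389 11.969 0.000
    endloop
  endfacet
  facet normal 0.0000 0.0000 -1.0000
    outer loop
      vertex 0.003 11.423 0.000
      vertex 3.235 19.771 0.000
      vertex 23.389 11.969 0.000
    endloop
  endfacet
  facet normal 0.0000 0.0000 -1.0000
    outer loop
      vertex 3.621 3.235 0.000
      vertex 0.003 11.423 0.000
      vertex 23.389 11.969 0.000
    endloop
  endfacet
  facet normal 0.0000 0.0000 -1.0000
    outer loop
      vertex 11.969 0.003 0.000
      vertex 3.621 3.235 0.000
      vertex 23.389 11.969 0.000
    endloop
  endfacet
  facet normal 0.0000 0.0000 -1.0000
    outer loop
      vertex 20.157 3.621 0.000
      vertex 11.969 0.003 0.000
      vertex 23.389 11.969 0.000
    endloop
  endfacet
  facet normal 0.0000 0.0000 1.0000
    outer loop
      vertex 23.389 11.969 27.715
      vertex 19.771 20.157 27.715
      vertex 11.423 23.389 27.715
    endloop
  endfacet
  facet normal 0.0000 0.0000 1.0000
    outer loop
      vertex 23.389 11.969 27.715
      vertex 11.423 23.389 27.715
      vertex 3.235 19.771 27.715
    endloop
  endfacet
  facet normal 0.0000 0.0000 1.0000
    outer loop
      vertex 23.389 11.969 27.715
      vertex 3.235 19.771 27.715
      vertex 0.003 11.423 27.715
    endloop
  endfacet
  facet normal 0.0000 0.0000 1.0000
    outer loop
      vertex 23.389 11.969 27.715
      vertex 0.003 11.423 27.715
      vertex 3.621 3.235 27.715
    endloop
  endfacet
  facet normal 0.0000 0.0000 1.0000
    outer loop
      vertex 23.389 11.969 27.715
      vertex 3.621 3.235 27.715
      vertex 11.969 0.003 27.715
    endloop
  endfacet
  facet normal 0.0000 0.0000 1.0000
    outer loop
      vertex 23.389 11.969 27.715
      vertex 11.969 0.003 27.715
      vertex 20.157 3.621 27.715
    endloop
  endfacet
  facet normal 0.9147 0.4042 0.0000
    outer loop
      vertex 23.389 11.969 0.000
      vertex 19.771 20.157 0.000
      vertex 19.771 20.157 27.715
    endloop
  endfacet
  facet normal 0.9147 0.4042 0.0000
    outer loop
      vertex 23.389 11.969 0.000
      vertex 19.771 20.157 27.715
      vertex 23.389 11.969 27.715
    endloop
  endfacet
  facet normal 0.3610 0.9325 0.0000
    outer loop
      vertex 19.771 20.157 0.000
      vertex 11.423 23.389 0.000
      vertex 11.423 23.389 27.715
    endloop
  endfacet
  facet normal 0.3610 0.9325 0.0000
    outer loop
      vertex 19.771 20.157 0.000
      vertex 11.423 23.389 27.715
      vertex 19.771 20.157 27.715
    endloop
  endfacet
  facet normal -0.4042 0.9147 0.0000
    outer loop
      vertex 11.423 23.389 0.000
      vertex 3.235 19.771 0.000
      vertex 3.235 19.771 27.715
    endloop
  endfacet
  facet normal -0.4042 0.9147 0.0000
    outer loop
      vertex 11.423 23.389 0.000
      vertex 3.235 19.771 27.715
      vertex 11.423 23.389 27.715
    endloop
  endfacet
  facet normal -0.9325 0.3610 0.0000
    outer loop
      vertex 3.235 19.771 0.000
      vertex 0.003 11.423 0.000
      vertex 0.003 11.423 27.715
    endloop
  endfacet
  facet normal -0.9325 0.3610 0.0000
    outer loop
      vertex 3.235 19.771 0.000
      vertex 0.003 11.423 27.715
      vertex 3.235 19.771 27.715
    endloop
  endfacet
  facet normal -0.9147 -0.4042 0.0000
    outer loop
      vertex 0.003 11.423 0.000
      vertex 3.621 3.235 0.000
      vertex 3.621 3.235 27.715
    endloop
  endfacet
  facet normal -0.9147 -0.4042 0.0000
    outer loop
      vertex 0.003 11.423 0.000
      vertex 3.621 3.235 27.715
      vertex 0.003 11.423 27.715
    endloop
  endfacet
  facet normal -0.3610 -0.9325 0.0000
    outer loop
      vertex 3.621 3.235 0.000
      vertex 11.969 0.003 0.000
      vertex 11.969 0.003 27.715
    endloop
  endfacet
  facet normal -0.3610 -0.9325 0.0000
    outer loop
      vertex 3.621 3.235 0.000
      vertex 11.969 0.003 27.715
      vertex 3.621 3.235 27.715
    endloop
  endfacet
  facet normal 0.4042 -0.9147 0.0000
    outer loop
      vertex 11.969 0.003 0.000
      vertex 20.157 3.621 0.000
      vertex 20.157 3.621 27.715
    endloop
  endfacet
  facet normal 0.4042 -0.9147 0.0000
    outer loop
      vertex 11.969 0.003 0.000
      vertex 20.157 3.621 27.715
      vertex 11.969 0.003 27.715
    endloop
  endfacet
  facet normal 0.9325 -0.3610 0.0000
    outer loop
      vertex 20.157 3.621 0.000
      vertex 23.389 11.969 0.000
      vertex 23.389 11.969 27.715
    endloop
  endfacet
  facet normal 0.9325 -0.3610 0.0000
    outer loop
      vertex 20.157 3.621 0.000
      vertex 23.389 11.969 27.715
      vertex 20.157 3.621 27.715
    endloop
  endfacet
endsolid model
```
; perimeter-only toolpath
G21 ; units = mm
G90 ; absolute positioning
G28 ; home
; layer 1
G0 Z3.464
G0 X23.389 Y11.969
G1 X19.771 Y20.157
G1 X11.423 Y23.389
G1 X3.235 Y19.771
G1 X0.003 Y11.423
G1 X3.621 Y3.235
G1 X11.969 Y0.003
G1 X20.157 Y3.621
G1 X23.389 Y11.969
; layer 2
G0 Z6.929
G0 X23.389 Y11.969
G1 X19.771 Y20.157
G1 X11.423 Y23.389
G1 X3.235 Y19.771
G1 X0.003 Y11.423
G1 X3.621 Y3.235
G1 X11.969 Y0.003
G1 X20.157 Y3.621
G1 X23.389 Y11.969
; layer 3
G0 Z10.393
G0 X23.389 Y11.969
G1 X19.771 Y20.157
G1 X11.423 Y23.389
G1 X3.235 Y19.771
G1 X0.003 Y11.423
G1 X3.621 Y3.235
G1 X11.969 Y0.003
G1 X20.157 Y3.621
G1 X23.389 Y11.969
; layer 4
G0 Z13.857
G0 X23.389 Y11.969
G1 X19.771 Y20.157
G1 X11.423 Y23.389
G1 X3.235 Y19.771
G1 X0.003 Y11.423
G1 X3.621 Y3.235
G1 X11.969 Y0.003
G1 X20.157 Y3.621
G1 X23.389 Y11.969
; layer 5
G0 Z17.322
G0 X23.389 Y11.969
G1 X19.771 Y20.157
G1 X11.423 Y23.389
G1 X3.235 Y19.771
G1 X0.003 Y11.423
G1 X3.621 Y3.235
G1 X11.969 Y0.003
G1 X20.157 Y3.621
G1 X23.389 Y11.969
; layer 6
G0 Z20.786
G0 X23.389 Y11.969
G1 X19.771 Y20.157
G1 X11.423 Y23.389
G1 X3.235 Y19.771
G1 X0.003 Y11.423
G1 X3.621 Y3.235
G1 X11.969 Y0.003
G1 X20.157 Y3.621
G1 X23.389 Y11.969
; layer 7
G0 Z24.251
G0 X23.389 Y11.969
G1 X19.771 Y20.157
G1 X11.423 Y23.389
G1 X3.235 Y19.771
G1 X0.003 Y11.423
G1 X3.621 Y3.235
G1 X11.969 Y0.003
G1 X20.157 Y3.621
G1 X23.389 Y11.969
; layer 8
G0 Z27.715
G0 X23.389 Y11.969
G1 X19.771 Y20.157
G1 X11.423 Y23.389
G1 X3.235 Y19.771
G1 X0.003 Y11.423
G1 X3.621 Y3.235
G1 X11.969 Y0.003
G1 X20.157 Y3.621
G1 X23.389 Y11.969
M2 ; end

The solid is a regular 8-sided prism (a cylinder approximated with 8 flat sides), circumscribed radius ≈ 11.7 mm, height ≈ 27.7 mm. Slicing at Δz = 3.464 mm — 8 equal slices spanning the solid's height, so layer i sits at z = i·h/8 — gives 8 non-empty perimeters. Each is a 8-segment closed polygon; G0 lifts to the layer z and rapids to the start vertex, then G1 traces the edges.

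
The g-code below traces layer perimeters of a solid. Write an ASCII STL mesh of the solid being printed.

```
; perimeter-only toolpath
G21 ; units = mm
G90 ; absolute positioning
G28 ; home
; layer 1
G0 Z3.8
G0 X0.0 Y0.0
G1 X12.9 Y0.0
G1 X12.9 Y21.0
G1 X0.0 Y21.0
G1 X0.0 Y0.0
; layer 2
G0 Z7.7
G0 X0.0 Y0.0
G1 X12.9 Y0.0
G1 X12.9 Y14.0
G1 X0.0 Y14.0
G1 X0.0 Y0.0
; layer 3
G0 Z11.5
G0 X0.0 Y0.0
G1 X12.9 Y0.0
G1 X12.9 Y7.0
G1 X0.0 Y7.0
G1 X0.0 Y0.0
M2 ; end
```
solid part
  facet normal 0.0000 0.0000 -1.0000
    outer loop
      vertex 12.9 28.0 0.0
      vertex 12.9 0.0 0.0
      vertex 0.0 0.0 0.0
    endloop
  endfacet
  facet normal 0.0000 0.0000 -1.0000
    outer loop
      vertex 0.0 28.0 0.0
      vertex 12.9 28.0 0.0
      vertex 0.0 0.0 0.0
    endloop
  endfacet
  facet normal 0.0000 -1.0000 0.0000
    outer loop
      vertex 0.0 0.0 0.0
      vertex 12.9 0.0 0.0
      vertex 12.9 0.0 15.3
    endloop
  endfacet
  facet normal 0.0000 -1.0000 0.0000
    outer loop
      vertex 0.0 0.0 0.0
      vertex 12.9 0.0 15.3
      vertex 0.0 0.0 15.3
    endloop
  endfacet
  facet normal 0.0000 0.4795 0.8775
    outer loop
      vertex 0.0 0.0 15.3
      vertex 12.9 0.0 15.3
      vertex 12.9 28.0 0.0
    endloop
  endfacet
  facet normal 0.0000 0.4795 0.8775
    outer loop
      vertex 0.0 0.0 15.3
      vertex 12.9 28.0 0.0
      vertex 0.0 28.0 0.0
    endloop
  endfacet
  facet normal -1.0000 0.0000 0.0000
    outer loop
      vertex 0.0 0.0 15.3
      vertex 0.0 28.0 0.0
      vertex 0.0 0.0 0.0
    endloop
  endfacet
  facet normal 1.0000 0.0000 0.0000
    outer loop
      vertex 12.9 0.0 0.0
      vertex 12.9 28.0 0.0
      vertex 12.9 0.0 15.3
    endloop
  endfacet
endsolid part

The G0 Z moves step by Δz≈3.8 mm. The G1 loops shrink linearly with z, so the solid tapers from its base footprint up to z≈15.3. Closing with a flat bottom cap and the tapered top and triangulating gives 8 facets — a wedge (ramp): 12.9 × 28 mm base, rising to 15.3 mm along the y=0 edge and sloping linearly to z=0 at y=28.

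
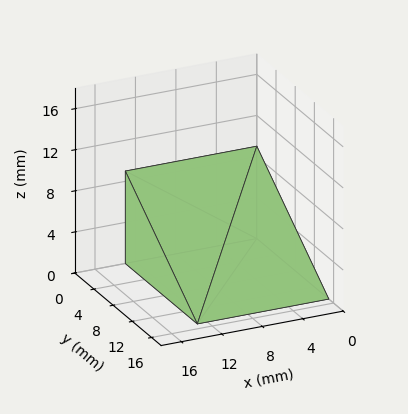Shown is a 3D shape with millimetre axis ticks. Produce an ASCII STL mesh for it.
Reading the render: the shape is a wedge (ramp): 13 × 15 mm base, rising to 9 mm along the y=0 edge and sloping linearly to z=0 at y=15 (dimensions read to the nearest mm from the axis ticks). For the STL, each face is triangulated and given an outward normal.

solid part
  facet normal 0.0000 0.0000 -1.0000
    outer loop
      vertex 13.00 15.00 0.00
      vertex 13.00 0.00 0.00
      vertex 0.00 0.00 0.00
    endloop
  endfacet
  facet normal 0.0000 0.0000 -1.0000
    outer loop
      vertex 0.00 15.00 0.00
      vertex 13.00 15.00 0.00
      vertex 0.00 0.00 0.00
    endloop
  endfacet
  facet normal 0.0000 -1.0000 0.0000
    outer loop
      vertex 0.00 0.00 0.00
      vertex 13.00 0.00 0.00
      vertex 13.00 0.00 9.00
    endloop
  endfacet
  facet normal 0.0000 -1.0000 0.0000
    outer loop
      vertex 0.00 0.00 0.00
      vertex 13.00 0.00 9.00
      vertex 0.00 0.00 9.00
    endloop
  endfacet
  facet normal 0.0000 0.5145 0.8575
    outer loop
      vertex 0.00 0.00 9.00
      vertex 13.00 0.00 9.00
      vertex 13.00 15.00 0.00
    endloop
  endfacet
  facet normal 0.0000 0.5145 0.8575
    outer loop
      vertex 0.00 0.00 9.00
      vertex 13.00 15.00 0.00
      vertex 0.00 15.00 0.00
    endloop
  endfacet
  facet normal -1.0000 0.0000 0.0000
    outer loop
      vertex 0.00 0.00 9.00
      vertex 0.00 15.00 0.00
      vertex 0.00 0.00 0.00
    endloop
  endfacet
  facet normal 1.0000 0.0000 0.0000
    outer loop
      vertex 13.00 0.00 0.00
      vertex 13.00 15.00 0.00
      vertex 13.00 0.00 9.00
    endloop
  endfacet
endsolid part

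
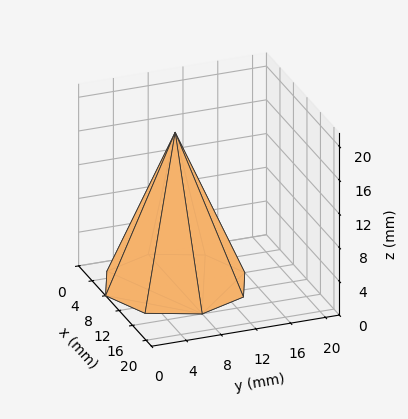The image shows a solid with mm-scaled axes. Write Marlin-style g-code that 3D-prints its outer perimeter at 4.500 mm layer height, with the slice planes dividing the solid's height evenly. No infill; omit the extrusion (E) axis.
Reading the render: the shape is a regular 8-sided pyramid, base circumscribed radius ≈ 8 mm, apex at z ≈ 18 mm (dimensions read to the nearest mm from the axis ticks). For the g-code, the solid's height is divided into equal slices at the stated Δz and each level perimeter traced with G1 moves after a G0 lift.

; perimeter-only toolpath
G21 ; units = mm
G90 ; absolute positioning
G28 ; home
; layer 1
G0 Z4.500
G0 X14.000 Y8.000
G1 X12.243 Y12.243
G1 X8.000 Y14.000
G1 X3.757 Y12.243
G1 X2.000 Y8.000
G1 X3.757 Y3.757
G1 X8.000 Y2.000
G1 X12.243 Y3.757
G1 X14.000 Y8.000
; layer 2
G0 Z9.000
G0 X12.000 Y8.000
G1 X10.829 Y10.829
G1 X8.000 Y12.000
G1 X5.171 Y10.829
G1 X4.000 Y8.000
G1 X5.171 Y5.171
G1 X8.000 Y4.000
G1 X10.829 Y5.171
G1 X12.000 Y8.000
; layer 3
G0 Z13.500
G0 X10.000 Y8.000
G1 X9.414 Y9.414
G1 X8.000 Y10.000
G1 X6.586 Y9.414
G1 X6.000 Y8.000
G1 X6.586 Y6.586
G1 X8.000 Y6.000
G1 X9.414 Y6.586
G1 X10.000 Y8.000
M2 ; end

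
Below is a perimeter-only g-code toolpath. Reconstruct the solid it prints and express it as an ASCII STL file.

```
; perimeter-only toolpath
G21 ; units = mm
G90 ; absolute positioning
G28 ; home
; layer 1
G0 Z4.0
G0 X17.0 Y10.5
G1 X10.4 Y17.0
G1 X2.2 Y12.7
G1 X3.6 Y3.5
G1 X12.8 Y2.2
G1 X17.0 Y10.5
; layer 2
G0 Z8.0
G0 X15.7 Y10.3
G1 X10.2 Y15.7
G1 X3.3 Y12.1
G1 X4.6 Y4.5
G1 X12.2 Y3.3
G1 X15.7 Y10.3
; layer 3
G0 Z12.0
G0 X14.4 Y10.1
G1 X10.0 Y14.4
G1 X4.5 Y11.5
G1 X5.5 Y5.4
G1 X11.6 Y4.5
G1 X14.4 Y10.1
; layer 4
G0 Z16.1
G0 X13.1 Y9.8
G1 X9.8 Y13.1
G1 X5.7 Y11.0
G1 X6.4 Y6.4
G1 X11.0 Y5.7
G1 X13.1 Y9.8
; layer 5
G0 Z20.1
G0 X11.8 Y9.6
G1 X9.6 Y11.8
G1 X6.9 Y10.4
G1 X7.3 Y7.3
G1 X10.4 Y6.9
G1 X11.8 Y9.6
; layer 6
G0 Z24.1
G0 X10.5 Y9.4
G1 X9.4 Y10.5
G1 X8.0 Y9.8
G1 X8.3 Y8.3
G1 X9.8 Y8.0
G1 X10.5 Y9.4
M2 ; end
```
solid part
  facet normal 0.0000 0.0000 -1.0000
    outer loop
      vertex 1.0 13.3 0.0
      vertex 10.6 18.3 0.0
      vertex 18.3 10.7 0.0
    endloop
  endfacet
  facet normal 0.0000 0.0000 -1.0000
    outer loop
      vertex 2.7 2.6 0.0
      vertex 1.0 13.3 0.0
      vertex 18.3 10.7 0.0
    endloop
  endfacet
  facet normal 0.0000 0.0000 -1.0000
    outer loop
      vertex 13.4 1.0 0.0
      vertex 2.7 2.6 0.0
      vertex 18.3 10.7 0.0
    endloop
  endfacet
  facet normal 0.6790 0.6879 0.2566
    outer loop
      vertex 18.3 10.7 0.0
      vertex 10.6 18.3 0.0
      vertex 9.2 9.2 28.1
    endloop
  endfacet
  facet normal -0.4466 0.8575 0.2554
    outer loop
      vertex 10.6 18.3 0.0
      vertex 1.0 13.3 0.0
      vertex 9.2 9.2 28.1
    endloop
  endfacet
  facet normal -0.9546 -0.1517 0.2564
    outer loop
      vertex 1.0 13.3 0.0
      vertex 2.7 2.6 0.0
      vertex 9.2 9.2 28.1
    endloop
  endfacet
  facet normal -0.1429 -0.9556 0.2575
    outer loop
      vertex 2.7 2.6 0.0
      vertex 13.4 1.0 0.0
      vertex 9.2 9.2 28.1
    endloop
  endfacet
  facet normal 0.8628 -0.4358 0.2561
    outer loop
      vertex 13.4 1.0 0.0
      vertex 18.3 10.7 0.0
      vertex 9.2 9.2 28.1
    endloop
  endfacet
endsolid part

The G0 Z moves step by Δz≈4.0 mm. The G1 loops shrink linearly with z, so the solid tapers from its base footprint up to z≈28.1. Closing with a flat bottom cap and the tapered top and triangulating gives 8 facets — a regular 5-sided pyramid, base circumscribed radius ≈ 9.2 mm, apex at z ≈ 28.1 mm.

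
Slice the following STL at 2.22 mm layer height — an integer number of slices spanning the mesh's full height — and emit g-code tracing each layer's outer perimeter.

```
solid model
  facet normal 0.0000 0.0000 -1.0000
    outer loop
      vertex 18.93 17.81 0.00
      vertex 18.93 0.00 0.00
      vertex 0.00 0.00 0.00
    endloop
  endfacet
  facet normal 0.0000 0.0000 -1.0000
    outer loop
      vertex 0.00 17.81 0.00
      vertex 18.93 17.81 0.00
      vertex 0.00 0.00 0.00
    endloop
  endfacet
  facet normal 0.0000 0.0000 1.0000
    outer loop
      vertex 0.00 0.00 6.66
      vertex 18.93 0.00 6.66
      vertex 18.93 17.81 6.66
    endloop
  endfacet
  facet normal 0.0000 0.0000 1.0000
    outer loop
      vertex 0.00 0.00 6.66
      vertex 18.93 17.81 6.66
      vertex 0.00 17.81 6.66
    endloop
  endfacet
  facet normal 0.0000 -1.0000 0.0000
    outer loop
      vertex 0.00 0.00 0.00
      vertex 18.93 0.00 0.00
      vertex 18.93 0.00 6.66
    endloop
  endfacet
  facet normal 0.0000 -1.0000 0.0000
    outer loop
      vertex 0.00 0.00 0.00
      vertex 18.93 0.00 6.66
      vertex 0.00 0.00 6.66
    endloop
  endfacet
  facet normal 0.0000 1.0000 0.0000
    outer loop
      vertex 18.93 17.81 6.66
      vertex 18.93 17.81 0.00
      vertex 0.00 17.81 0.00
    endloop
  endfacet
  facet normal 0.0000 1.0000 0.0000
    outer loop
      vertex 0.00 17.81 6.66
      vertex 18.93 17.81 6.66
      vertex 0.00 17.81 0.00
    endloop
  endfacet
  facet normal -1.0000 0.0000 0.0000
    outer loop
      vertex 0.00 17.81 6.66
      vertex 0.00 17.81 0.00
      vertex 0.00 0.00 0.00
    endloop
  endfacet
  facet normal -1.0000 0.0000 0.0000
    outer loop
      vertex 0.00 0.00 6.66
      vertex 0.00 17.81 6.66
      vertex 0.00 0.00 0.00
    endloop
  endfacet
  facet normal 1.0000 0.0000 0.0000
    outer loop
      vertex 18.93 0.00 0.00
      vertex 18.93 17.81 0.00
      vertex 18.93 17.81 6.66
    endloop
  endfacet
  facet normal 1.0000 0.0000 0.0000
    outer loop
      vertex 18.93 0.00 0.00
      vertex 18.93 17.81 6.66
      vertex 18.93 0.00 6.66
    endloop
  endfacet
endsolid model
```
; perimeter-only toolpath
G21 ; units = mm
G90 ; absolute positioning
G28 ; home
; layer 1
G0 Z2.22
G0 X0.00 Y0.00
G1 X18.93 Y0.00
G1 X18.93 Y17.81
G1 X0.00 Y17.81
G1 X0.00 Y0.00
; layer 2
G0 Z4.44
G0 X0.00 Y0.00
G1 X18.93 Y0.00
G1 X18.93 Y17.81
G1 X0.00 Y17.81
G1 X0.00 Y0.00
; layer 3
G0 Z6.66
G0 X0.00 Y0.00
G1 X18.93 Y0.00
G1 X18.93 Y17.81
G1 X0.00 Y17.81
G1 X0.00 Y0.00
M2 ; end

The solid is a rectangular box, roughly 18.9 × 17.8 mm footprint and 6.66 mm tall. Slicing at Δz = 2.22 mm — 3 equal slices spanning the solid's height, so layer i sits at z = i·h/3 — gives 3 non-empty perimeters. Each is a 4-segment closed polygon; G0 lifts to the layer z and rapids to the start vertex, then G1 traces the edges.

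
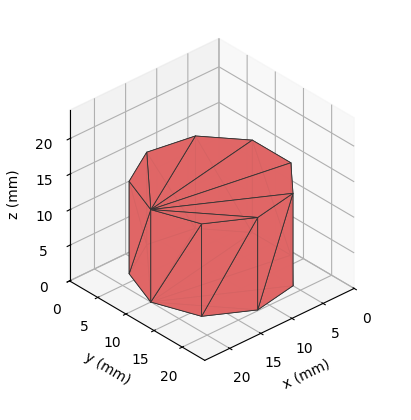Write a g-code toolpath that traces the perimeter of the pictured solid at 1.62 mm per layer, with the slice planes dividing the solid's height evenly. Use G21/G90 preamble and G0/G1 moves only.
Reading the render: the shape is a regular 9-sided prism (a cylinder approximated with 9 flat sides), circumscribed radius ≈ 10 mm, height ≈ 13 mm (dimensions read to the nearest mm from the axis ticks). For the g-code, the solid's height is divided into equal slices at the stated Δz and each level perimeter traced with G1 moves after a G0 lift.

; perimeter-only toolpath
G21 ; units = mm
G90 ; absolute positioning
G28 ; home
; layer 1
G0 Z1.62
G0 X20.00 Y10.00
G1 X17.66 Y16.43
G1 X11.74 Y19.85
G1 X5.00 Y18.66
G1 X0.60 Y13.42
G1 X0.60 Y6.58
G1 X5.00 Y1.34
G1 X11.74 Y0.15
G1 X17.66 Y3.57
G1 X20.00 Y10.00
; layer 2
G0 Z3.25
G0 X20.00 Y10.00
G1 X17.66 Y16.43
G1 X11.74 Y19.85
G1 X5.00 Y18.66
G1 X0.60 Y13.42
G1 X0.60 Y6.58
G1 X5.00 Y1.34
G1 X11.74 Y0.15
G1 X17.66 Y3.57
G1 X20.00 Y10.00
; layer 3
G0 Z4.88
G0 X20.00 Y10.00
G1 X17.66 Y16.43
G1 X11.74 Y19.85
G1 X5.00 Y18.66
G1 X0.60 Y13.42
G1 X0.60 Y6.58
G1 X5.00 Y1.34
G1 X11.74 Y0.15
G1 X17.66 Y3.57
G1 X20.00 Y10.00
; layer 4
G0 Z6.50
G0 X20.00 Y10.00
G1 X17.66 Y16.43
G1 X11.74 Y19.85
G1 X5.00 Y18.66
G1 X0.60 Y13.42
G1 X0.60 Y6.58
G1 X5.00 Y1.34
G1 X11.74 Y0.15
G1 X17.66 Y3.57
G1 X20.00 Y10.00
; layer 5
G0 Z8.12
G0 X20.00 Y10.00
G1 X17.66 Y16.43
G1 X11.74 Y19.85
G1 X5.00 Y18.66
G1 X0.60 Y13.42
G1 X0.60 Y6.58
G1 X5.00 Y1.34
G1 X11.74 Y0.15
G1 X17.66 Y3.57
G1 X20.00 Y10.00
; layer 6
G0 Z9.75
G0 X20.00 Y10.00
G1 X17.66 Y16.43
G1 X11.74 Y19.85
G1 X5.00 Y18.66
G1 X0.60 Y13.42
G1 X0.60 Y6.58
G1 X5.00 Y1.34
G1 X11.74 Y0.15
G1 X17.66 Y3.57
G1 X20.00 Y10.00
; layer 7
G0 Z11.38
G0 X20.00 Y10.00
G1 X17.66 Y16.43
G1 X11.74 Y19.85
G1 X5.00 Y18.66
G1 X0.60 Y13.42
G1 X0.60 Y6.58
G1 X5.00 Y1.34
G1 X11.74 Y0.15
G1 X17.66 Y3.57
G1 X20.00 Y10.00
; layer 8
G0 Z13.00
G0 X20.00 Y10.00
G1 X17.66 Y16.43
G1 X11.74 Y19.85
G1 X5.00 Y18.66
G1 X0.60 Y13.42
G1 X0.60 Y6.58
G1 X5.00 Y1.34
G1 X11.74 Y0.15
G1 X17.66 Y3.57
G1 X20.00 Y10.00
M2 ; end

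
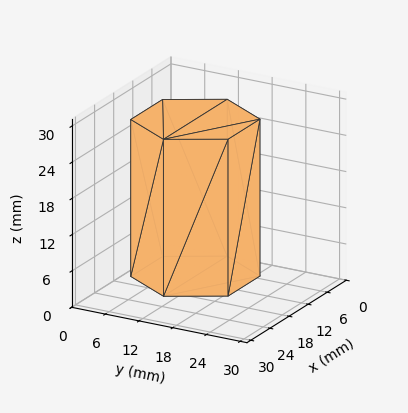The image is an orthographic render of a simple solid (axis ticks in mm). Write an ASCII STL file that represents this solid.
Reading the render: the shape is a regular 6-sided prism (a cylinder approximated with 6 flat sides), circumscribed radius ≈ 10 mm, height ≈ 26 mm (dimensions read to the nearest mm from the axis ticks). For the STL, each face is triangulated and given an outward normal.

solid part
  facet normal 0.0000 0.0000 -1.0000
    outer loop
      vertex 5.000 18.660 0.000
      vertex 15.000 18.660 0.000
      vertex 20.000 10.000 0.000
    endloop
  endfacet
  facet normal 0.0000 0.0000 -1.0000
    outer loop
      vertex 0.000 10.000 0.000
      vertex 5.000 18.660 0.000
      vertex 20.000 10.000 0.000
    endloop
  endfacet
  facet normal 0.0000 0.0000 -1.0000
    outer loop
      vertex 5.000 1.340 0.000
      vertex 0.000 10.000 0.000
      vertex 20.000 10.000 0.000
    endloop
  endfacet
  facet normal 0.0000 0.0000 -1.0000
    outer loop
      vertex 15.000 1.340 0.000
      vertex 5.000 1.340 0.000
      vertex 20.000 10.000 0.000
    endloop
  endfacet
  facet normal 0.0000 0.0000 1.0000
    outer loop
      vertex 20.000 10.000 26.000
      vertex 15.000 18.660 26.000
      vertex 5.000 18.660 26.000
    endloop
  endfacet
  facet normal 0.0000 0.0000 1.0000
    outer loop
      vertex 20.000 10.000 26.000
      vertex 5.000 18.660 26.000
      vertex 0.000 10.000 26.000
    endloop
  endfacet
  facet normal 0.0000 0.0000 1.0000
    outer loop
      vertex 20.000 10.000 26.000
      vertex 0.000 10.000 26.000
      vertex 5.000 1.340 26.000
    endloop
  endfacet
  facet normal 0.0000 0.0000 1.0000
    outer loop
      vertex 20.000 10.000 26.000
      vertex 5.000 1.340 26.000
      vertex 15.000 1.340 26.000
    endloop
  endfacet
  facet normal 0.8660 0.5000 0.0000
    outer loop
      vertex 20.000 10.000 0.000
      vertex 15.000 18.660 0.000
      vertex 15.000 18.660 26.000
    endloop
  endfacet
  facet normal 0.8660 0.5000 0.0000
    outer loop
      vertex 20.000 10.000 0.000
      vertex 15.000 18.660 26.000
      vertex 20.000 10.000 26.000
    endloop
  endfacet
  facet normal 0.0000 1.0000 0.0000
    outer loop
      vertex 15.000 18.660 0.000
      vertex 5.000 18.660 0.000
      vertex 5.000 18.660 26.000
    endloop
  endfacet
  facet normal 0.0000 1.0000 0.0000
    outer loop
      vertex 15.000 18.660 0.000
      vertex 5.000 18.660 26.000
      vertex 15.000 18.660 26.000
    endloop
  endfacet
  facet normal -0.8660 0.5000 0.0000
    outer loop
      vertex 5.000 18.660 0.000
      vertex 0.000 10.000 0.000
      vertex 0.000 10.000 26.000
    endloop
  endfacet
  facet normal -0.8660 0.5000 0.0000
    outer loop
      vertex 5.000 18.660 0.000
      vertex 0.000 10.000 26.000
      vertex 5.000 18.660 26.000
    endloop
  endfacet
  facet normal -0.8660 -0.5000 0.0000
    outer loop
      vertex 0.000 10.000 0.000
      vertex 5.000 1.340 0.000
      vertex 5.000 1.340 26.000
    endloop
  endfacet
  facet normal -0.8660 -0.5000 0.0000
    outer loop
      vertex 0.000 10.000 0.000
      vertex 5.000 1.340 26.000
      vertex 0.000 10.000 26.000
    endloop
  endfacet
  facet normal 0.0000 -1.0000 0.0000
    outer loop
      vertex 5.000 1.340 0.000
      vertex 15.000 1.340 0.000
      vertex 15.000 1.340 26.000
    endloop
  endfacet
  facet normal 0.0000 -1.0000 0.0000
    outer loop
      vertex 5.000 1.340 0.000
      vertex 15.000 1.340 26.000
      vertex 5.000 1.340 26.000
    endloop
  endfacet
  facet normal 0.8660 -0.5000 0.0000
    outer loop
      vertex 15.000 1.340 0.000
      vertex 20.000 10.000 0.000
      vertex 20.000 10.000 26.000
    endloop
  endfacet
  facet normal 0.8660 -0.5000 0.0000
    outer loop
      vertex 15.000 1.340 0.000
      vertex 20.000 10.000 26.000
      vertex 15.000 1.340 26.000
    endloop
  endfacet
endsolid part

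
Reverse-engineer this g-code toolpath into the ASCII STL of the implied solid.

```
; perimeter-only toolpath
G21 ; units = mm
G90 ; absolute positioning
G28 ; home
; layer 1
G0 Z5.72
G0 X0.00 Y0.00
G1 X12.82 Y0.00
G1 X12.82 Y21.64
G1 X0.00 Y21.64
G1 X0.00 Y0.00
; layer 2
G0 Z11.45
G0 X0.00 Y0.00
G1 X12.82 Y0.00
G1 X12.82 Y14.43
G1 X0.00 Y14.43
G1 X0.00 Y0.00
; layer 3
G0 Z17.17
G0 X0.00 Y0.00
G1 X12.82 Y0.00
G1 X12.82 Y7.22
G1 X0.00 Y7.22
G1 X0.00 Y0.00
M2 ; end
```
solid part
  facet normal 0.0000 0.0000 -1.0000
    outer loop
      vertex 12.82 28.86 0.00
      vertex 12.82 0.00 0.00
      vertex 0.00 0.00 0.00
    endloop
  endfacet
  facet normal 0.0000 0.0000 -1.0000
    outer loop
      vertex 0.00 28.86 0.00
      vertex 12.82 28.86 0.00
      vertex 0.00 0.00 0.00
    endloop
  endfacet
  facet normal 0.0000 -1.0000 0.0000
    outer loop
      vertex 0.00 0.00 0.00
      vertex 12.82 0.00 0.00
      vertex 12.82 0.00 22.90
    endloop
  endfacet
  facet normal 0.0000 -1.0000 0.0000
    outer loop
      vertex 0.00 0.00 0.00
      vertex 12.82 0.00 22.90
      vertex 0.00 0.00 22.90
    endloop
  endfacet
  facet normal 0.0000 0.6216 0.7834
    outer loop
      vertex 0.00 0.00 22.90
      vertex 12.82 0.00 22.90
      vertex 12.82 28.86 0.00
    endloop
  endfacet
  facet normal 0.0000 0.6216 0.7834
    outer loop
      vertex 0.00 0.00 22.90
      vertex 12.82 28.86 0.00
      vertex 0.00 28.86 0.00
    endloop
  endfacet
  facet normal -1.0000 0.0000 0.0000
    outer loop
      vertex 0.00 0.00 22.90
      vertex 0.00 28.86 0.00
      vertex 0.00 0.00 0.00
    endloop
  endfacet
  facet normal 1.0000 0.0000 0.0000
    outer loop
      vertex 12.82 0.00 0.00
      vertex 12.82 28.86 0.00
      vertex 12.82 0.00 22.90
    endloop
  endfacet
endsolid part

The G0 Z moves step by Δz≈5.72 mm. The G1 loops shrink linearly with z, so the solid tapers from its base footprint up to z≈22.9. Closing with a flat bottom cap and the tapered top and triangulating gives 8 facets — a wedge (ramp): 12.8 × 28.9 mm base, rising to 22.9 mm along the y=0 edge and sloping linearly to z=0 at y=28.9.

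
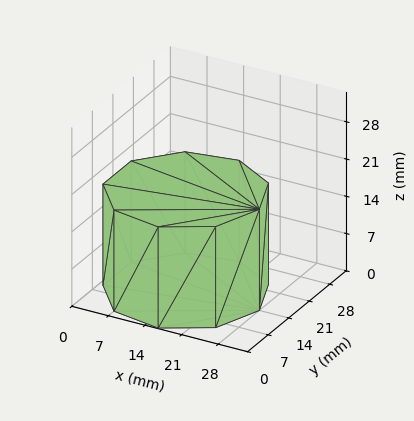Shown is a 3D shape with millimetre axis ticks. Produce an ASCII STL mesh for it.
Reading the render: the shape is a regular 9-sided prism (a cylinder approximated with 9 flat sides), circumscribed radius ≈ 14 mm, height ≈ 19 mm (dimensions read to the nearest mm from the axis ticks). For the STL, each face is triangulated and given an outward normal.

solid part
  facet normal 0.0000 0.0000 -1.0000
    outer loop
      vertex 16.4 27.8 0.0
      vertex 24.7 23.0 0.0
      vertex 28.0 14.0 0.0
    endloop
  endfacet
  facet normal 0.0000 0.0000 -1.0000
    outer loop
      vertex 7.0 26.1 0.0
      vertex 16.4 27.8 0.0
      vertex 28.0 14.0 0.0
    endloop
  endfacet
  facet normal 0.0000 0.0000 -1.0000
    outer loop
      vertex 0.8 18.8 0.0
      vertex 7.0 26.1 0.0
      vertex 28.0 14.0 0.0
    endloop
  endfacet
  facet normal 0.0000 0.0000 -1.0000
    outer loop
      vertex 0.8 9.2 0.0
      vertex 0.8 18.8 0.0
      vertex 28.0 14.0 0.0
    endloop
  endfacet
  facet normal 0.0000 0.0000 -1.0000
    outer loop
      vertex 7.0 1.9 0.0
      vertex 0.8 9.2 0.0
      vertex 28.0 14.0 0.0
    endloop
  endfacet
  facet normal 0.0000 0.0000 -1.0000
    outer loop
      vertex 16.4 0.2 0.0
      vertex 7.0 1.9 0.0
      vertex 28.0 14.0 0.0
    endloop
  endfacet
  facet normal 0.0000 0.0000 -1.0000
    outer loop
      vertex 24.7 5.0 0.0
      vertex 16.4 0.2 0.0
      vertex 28.0 14.0 0.0
    endloop
  endfacet
  facet normal 0.0000 0.0000 1.0000
    outer loop
      vertex 28.0 14.0 19.0
      vertex 24.7 23.0 19.0
      vertex 16.4 27.8 19.0
    endloop
  endfacet
  facet normal 0.0000 0.0000 1.0000
    outer loop
      vertex 28.0 14.0 19.0
      vertex 16.4 27.8 19.0
      vertex 7.0 26.1 19.0
    endloop
  endfacet
  facet normal 0.0000 0.0000 1.0000
    outer loop
      vertex 28.0 14.0 19.0
      vertex 7.0 26.1 19.0
      vertex 0.8 18.8 19.0
    endloop
  endfacet
  facet normal 0.0000 0.0000 1.0000
    outer loop
      vertex 28.0 14.0 19.0
      vertex 0.8 18.8 19.0
      vertex 0.8 9.2 19.0
    endloop
  endfacet
  facet normal 0.0000 0.0000 1.0000
    outer loop
      vertex 28.0 14.0 19.0
      vertex 0.8 9.2 19.0
      vertex 7.0 1.9 19.0
    endloop
  endfacet
  facet normal 0.0000 0.0000 1.0000
    outer loop
      vertex 28.0 14.0 19.0
      vertex 7.0 1.9 19.0
      vertex 16.4 0.2 19.0
    endloop
  endfacet
  facet normal 0.0000 0.0000 1.0000
    outer loop
      vertex 28.0 14.0 19.0
      vertex 16.4 0.2 19.0
      vertex 24.7 5.0 19.0
    endloop
  endfacet
  facet normal 0.9389 0.3443 0.0000
    outer loop
      vertex 28.0 14.0 0.0
      vertex 24.7 23.0 0.0
      vertex 24.7 23.0 19.0
    endloop
  endfacet
  facet normal 0.9389 0.3443 0.0000
    outer loop
      vertex 28.0 14.0 0.0
      vertex 24.7 23.0 19.0
      vertex 28.0 14.0 19.0
    endloop
  endfacet
  facet normal 0.5006 0.8657 0.0000
    outer loop
      vertex 24.7 23.0 0.0
      vertex 16.4 27.8 0.0
      vertex 16.4 27.8 19.0
    endloop
  endfacet
  facet normal 0.5006 0.8657 0.0000
    outer loop
      vertex 24.7 23.0 0.0
      vertex 16.4 27.8 19.0
      vertex 24.7 23.0 19.0
    endloop
  endfacet
  facet normal -0.1780 0.9840 0.0000
    outer loop
      vertex 16.4 27.8 0.0
      vertex 7.0 26.1 0.0
      vertex 7.0 26.1 19.0
    endloop
  endfacet
  facet normal -0.1780 0.9840 0.0000
    outer loop
      vertex 16.4 27.8 0.0
      vertex 7.0 26.1 19.0
      vertex 16.4 27.8 19.0
    endloop
  endfacet
  facet normal -0.7622 0.6473 0.0000
    outer loop
      vertex 7.0 26.1 0.0
      vertex 0.8 18.8 0.0
      vertex 0.8 18.8 19.0
    endloop
  endfacet
  facet normal -0.7622 0.6473 0.0000
    outer loop
      vertex 7.0 26.1 0.0
      vertex 0.8 18.8 19.0
      vertex 7.0 26.1 19.0
    endloop
  endfacet
  facet normal -1.0000 0.0000 0.0000
    outer loop
      vertex 0.8 18.8 0.0
      vertex 0.8 9.2 0.0
      vertex 0.8 9.2 19.0
    endloop
  endfacet
  facet normal -1.0000 0.0000 0.0000
    outer loop
      vertex 0.8 18.8 0.0
      vertex 0.8 9.2 19.0
      vertex 0.8 18.8 19.0
    endloop
  endfacet
  facet normal -0.7622 -0.6473 0.0000
    outer loop
      vertex 0.8 9.2 0.0
      vertex 7.0 1.9 0.0
      vertex 7.0 1.9 19.0
    endloop
  endfacet
  facet normal -0.7622 -0.6473 0.0000
    outer loop
      vertex 0.8 9.2 0.0
      vertex 7.0 1.9 19.0
      vertex 0.8 9.2 19.0
    endloop
  endfacet
  facet normal -0.1780 -0.9840 0.0000
    outer loop
      vertex 7.0 1.9 0.0
      vertex 16.4 0.2 0.0
      vertex 16.4 0.2 19.0
    endloop
  endfacet
  facet normal -0.1780 -0.9840 0.0000
    outer loop
      vertex 7.0 1.9 0.0
      vertex 16.4 0.2 19.0
      vertex 7.0 1.9 19.0
    endloop
  endfacet
  facet normal 0.5006 -0.8657 0.0000
    outer loop
      vertex 16.4 0.2 0.0
      vertex 24.7 5.0 0.0
      vertex 24.7 5.0 19.0
    endloop
  endfacet
  facet normal 0.5006 -0.8657 0.0000
    outer loop
      vertex 16.4 0.2 0.0
      vertex 24.7 5.0 19.0
      vertex 16.4 0.2 19.0
    endloop
  endfacet
  facet normal 0.9389 -0.3443 0.0000
    outer loop
      vertex 24.7 5.0 0.0
      vertex 28.0 14.0 0.0
      vertex 28.0 14.0 19.0
    endloop
  endfacet
  facet normal 0.9389 -0.3443 0.0000
    outer loop
      vertex 24.7 5.0 0.0
      vertex 28.0 14.0 19.0
      vertex 24.7 5.0 19.0
    endloop
  endfacet
endsolid part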